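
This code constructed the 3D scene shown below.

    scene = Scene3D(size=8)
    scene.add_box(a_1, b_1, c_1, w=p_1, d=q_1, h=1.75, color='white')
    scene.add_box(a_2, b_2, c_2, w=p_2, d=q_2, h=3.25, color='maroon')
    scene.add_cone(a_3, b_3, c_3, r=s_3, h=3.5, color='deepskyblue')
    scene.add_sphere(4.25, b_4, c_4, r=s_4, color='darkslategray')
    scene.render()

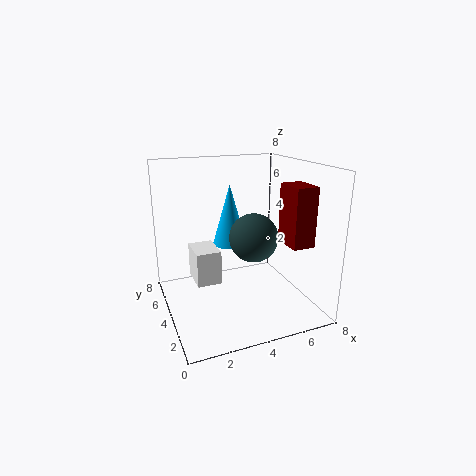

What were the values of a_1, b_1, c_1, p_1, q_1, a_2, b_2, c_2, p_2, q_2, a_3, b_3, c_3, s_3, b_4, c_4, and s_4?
a_1 = 1.25; b_1 = 2.5; c_1 = 2.25; p_1 = 1.25; q_1 = 1.75; a_2 = 6.25; b_2 = 1.75; c_2 = 3.75; p_2 = 1.25; q_2 = 1.75; a_3 = 4; b_3 = 5.25; c_3 = 3.25; s_3 = 1; b_4 = 2.5; c_4 = 4.5; s_4 = 1.25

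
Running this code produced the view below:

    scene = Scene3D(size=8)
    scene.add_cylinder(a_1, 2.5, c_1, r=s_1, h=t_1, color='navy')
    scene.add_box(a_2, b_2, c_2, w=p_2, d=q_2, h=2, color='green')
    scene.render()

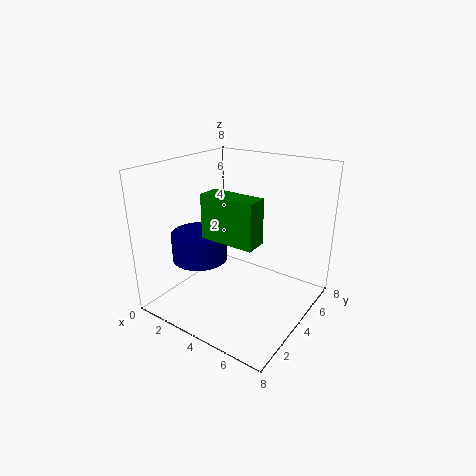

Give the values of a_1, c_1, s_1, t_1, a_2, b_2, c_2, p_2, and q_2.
a_1 = 2.5
c_1 = 3
s_1 = 1.5
t_1 = 1.5
a_2 = 4.5
b_2 = 0.5
c_2 = 5.5
p_2 = 2.5
q_2 = 1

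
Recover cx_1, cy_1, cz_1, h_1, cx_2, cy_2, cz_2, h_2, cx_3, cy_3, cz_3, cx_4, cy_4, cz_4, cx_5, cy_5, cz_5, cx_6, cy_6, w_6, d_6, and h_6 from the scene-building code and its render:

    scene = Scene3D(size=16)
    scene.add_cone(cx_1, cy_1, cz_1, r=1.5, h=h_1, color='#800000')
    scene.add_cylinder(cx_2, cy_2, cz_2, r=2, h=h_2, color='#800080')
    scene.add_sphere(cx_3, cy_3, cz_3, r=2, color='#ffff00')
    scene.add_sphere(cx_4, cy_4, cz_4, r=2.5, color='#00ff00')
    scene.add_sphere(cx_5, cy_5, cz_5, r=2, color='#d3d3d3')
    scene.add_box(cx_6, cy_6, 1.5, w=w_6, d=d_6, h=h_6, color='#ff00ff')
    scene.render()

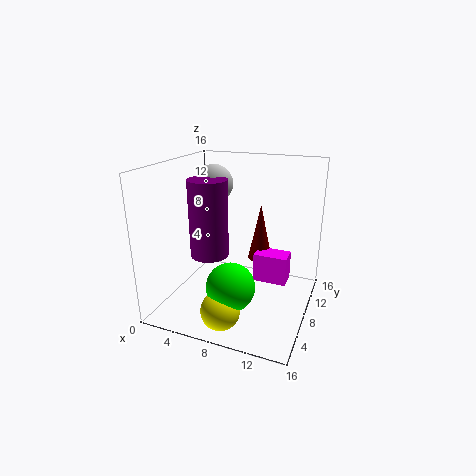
cx_1 = 9; cy_1 = 13; cz_1 = 3.5; h_1 = 7; cx_2 = 6; cy_2 = 5; cz_2 = 7; h_2 = 8; cx_3 = 8.5; cy_3 = 2; cz_3 = 2.5; cx_4 = 9; cy_4 = 3.5; cz_4 = 4.5; cx_5 = 5.5; cy_5 = 7.5; cz_5 = 14; cx_6 = 9; cy_6 = 10.5; w_6 = 4; d_6 = 2.5; h_6 = 3.5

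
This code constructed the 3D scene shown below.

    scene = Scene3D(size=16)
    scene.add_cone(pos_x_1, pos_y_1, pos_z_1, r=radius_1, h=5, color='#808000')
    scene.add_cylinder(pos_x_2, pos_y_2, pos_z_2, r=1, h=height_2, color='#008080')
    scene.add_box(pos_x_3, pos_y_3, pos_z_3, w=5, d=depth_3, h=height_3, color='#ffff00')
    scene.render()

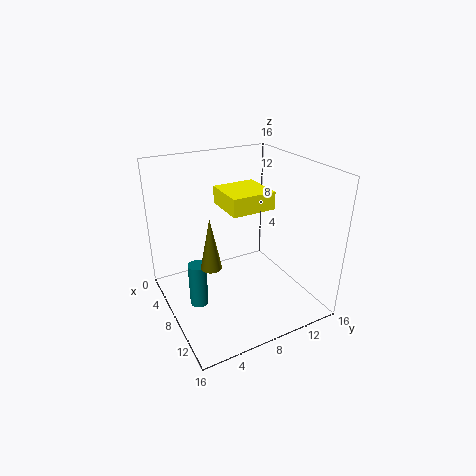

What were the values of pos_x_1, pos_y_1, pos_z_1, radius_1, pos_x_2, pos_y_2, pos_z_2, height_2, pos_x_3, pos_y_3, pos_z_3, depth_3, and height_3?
pos_x_1 = 12
pos_y_1 = 3
pos_z_1 = 8
radius_1 = 1
pos_x_2 = 8
pos_y_2 = 3
pos_z_2 = 1
height_2 = 5
pos_x_3 = 4
pos_y_3 = 7
pos_z_3 = 11
depth_3 = 5
height_3 = 2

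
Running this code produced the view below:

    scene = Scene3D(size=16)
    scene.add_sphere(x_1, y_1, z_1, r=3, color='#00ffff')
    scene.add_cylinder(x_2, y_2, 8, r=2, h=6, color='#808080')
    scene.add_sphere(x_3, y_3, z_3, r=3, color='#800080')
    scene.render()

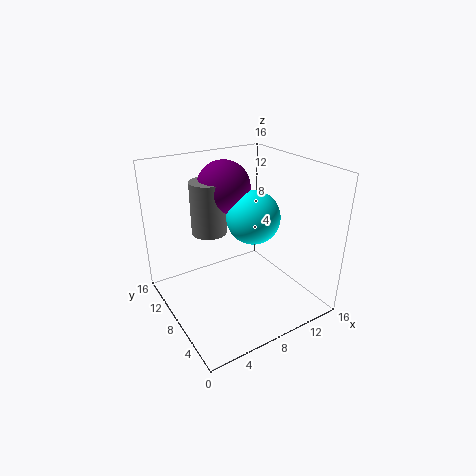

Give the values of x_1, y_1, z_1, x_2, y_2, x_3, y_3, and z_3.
x_1 = 10, y_1 = 8, z_1 = 10, x_2 = 6, y_2 = 11, x_3 = 8, y_3 = 11, z_3 = 13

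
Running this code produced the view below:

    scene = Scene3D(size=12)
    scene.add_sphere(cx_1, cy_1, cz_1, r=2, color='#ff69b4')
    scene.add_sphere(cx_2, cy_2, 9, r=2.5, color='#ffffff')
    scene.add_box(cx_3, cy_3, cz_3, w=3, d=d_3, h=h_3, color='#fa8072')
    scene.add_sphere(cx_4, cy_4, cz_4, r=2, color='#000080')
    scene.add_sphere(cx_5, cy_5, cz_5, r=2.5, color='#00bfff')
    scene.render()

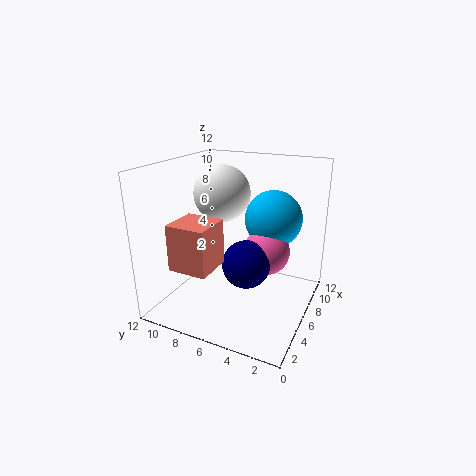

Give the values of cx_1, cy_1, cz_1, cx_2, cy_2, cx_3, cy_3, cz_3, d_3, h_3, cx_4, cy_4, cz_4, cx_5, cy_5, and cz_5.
cx_1 = 7.5; cy_1 = 4; cz_1 = 4.5; cx_2 = 8; cy_2 = 8.5; cx_3 = 0.5; cy_3 = 6; cz_3 = 5; d_3 = 3; h_3 = 3.5; cx_4 = 5.5; cy_4 = 5; cz_4 = 4; cx_5 = 9; cy_5 = 4; cz_5 = 7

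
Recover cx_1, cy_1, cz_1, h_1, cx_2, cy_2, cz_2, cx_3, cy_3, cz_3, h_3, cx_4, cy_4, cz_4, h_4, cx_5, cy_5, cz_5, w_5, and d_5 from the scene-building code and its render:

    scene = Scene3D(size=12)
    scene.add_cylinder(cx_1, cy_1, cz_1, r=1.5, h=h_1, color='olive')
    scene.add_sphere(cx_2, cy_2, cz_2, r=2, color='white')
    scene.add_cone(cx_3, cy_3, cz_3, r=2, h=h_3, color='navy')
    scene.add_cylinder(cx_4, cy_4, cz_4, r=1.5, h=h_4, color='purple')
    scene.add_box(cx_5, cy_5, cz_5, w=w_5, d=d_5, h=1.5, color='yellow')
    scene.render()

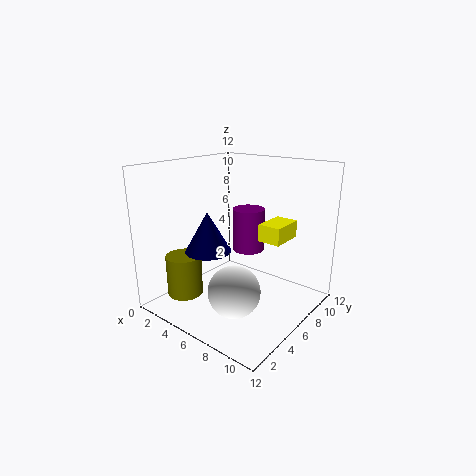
cx_1 = 2.5
cy_1 = 3
cz_1 = 1
h_1 = 3.5
cx_2 = 8
cy_2 = 3
cz_2 = 3
cx_3 = 3.5
cy_3 = 5
cz_3 = 4.5
h_3 = 3.5
cx_4 = 4.5
cy_4 = 9.5
cz_4 = 3.5
h_4 = 4
cx_5 = 7
cy_5 = 7.5
cz_5 = 5.5
w_5 = 2
d_5 = 3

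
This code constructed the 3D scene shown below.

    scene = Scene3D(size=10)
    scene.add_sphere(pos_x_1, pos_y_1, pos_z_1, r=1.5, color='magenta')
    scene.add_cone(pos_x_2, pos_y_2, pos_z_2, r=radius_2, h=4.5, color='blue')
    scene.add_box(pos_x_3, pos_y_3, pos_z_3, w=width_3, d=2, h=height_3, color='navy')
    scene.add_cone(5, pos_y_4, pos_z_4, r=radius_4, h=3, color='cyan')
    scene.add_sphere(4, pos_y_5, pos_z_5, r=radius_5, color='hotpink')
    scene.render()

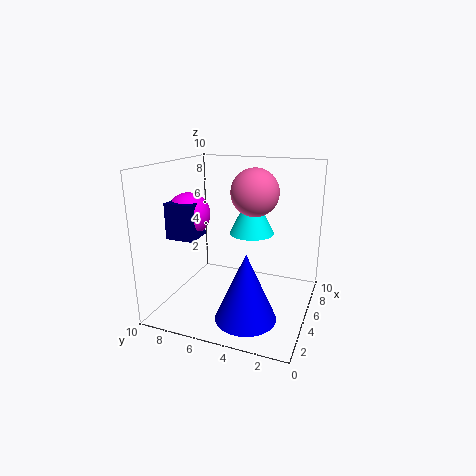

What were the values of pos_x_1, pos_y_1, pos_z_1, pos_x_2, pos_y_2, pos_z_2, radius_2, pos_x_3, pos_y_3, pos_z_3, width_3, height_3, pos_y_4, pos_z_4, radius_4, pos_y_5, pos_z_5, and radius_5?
pos_x_1 = 4.5; pos_y_1 = 8.5; pos_z_1 = 6.5; pos_x_2 = 2.5; pos_y_2 = 3.5; pos_z_2 = 0.5; radius_2 = 2; pos_x_3 = 3; pos_y_3 = 7.5; pos_z_3 = 5; width_3 = 2; height_3 = 2.5; pos_y_4 = 4; pos_z_4 = 5.5; radius_4 = 1.5; pos_y_5 = 3.5; pos_z_5 = 8.5; radius_5 = 1.5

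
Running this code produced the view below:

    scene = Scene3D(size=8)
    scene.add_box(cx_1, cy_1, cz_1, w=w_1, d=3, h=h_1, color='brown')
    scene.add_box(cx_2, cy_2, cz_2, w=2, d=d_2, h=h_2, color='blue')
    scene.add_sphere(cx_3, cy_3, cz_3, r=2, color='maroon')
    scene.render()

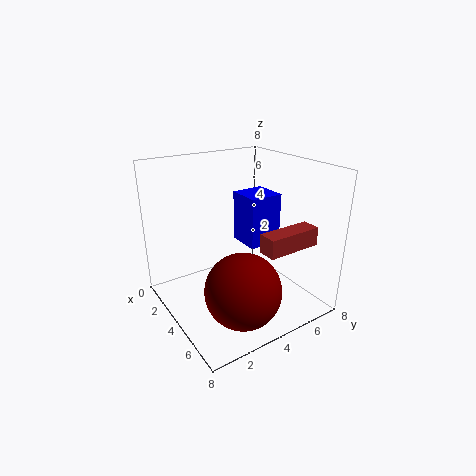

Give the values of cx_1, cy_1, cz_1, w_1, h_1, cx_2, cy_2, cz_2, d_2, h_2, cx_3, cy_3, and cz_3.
cx_1 = 6, cy_1 = 4, cz_1 = 4, w_1 = 1, h_1 = 1, cx_2 = 2, cy_2 = 5, cz_2 = 3, d_2 = 2, h_2 = 3, cx_3 = 6, cy_3 = 3, cz_3 = 2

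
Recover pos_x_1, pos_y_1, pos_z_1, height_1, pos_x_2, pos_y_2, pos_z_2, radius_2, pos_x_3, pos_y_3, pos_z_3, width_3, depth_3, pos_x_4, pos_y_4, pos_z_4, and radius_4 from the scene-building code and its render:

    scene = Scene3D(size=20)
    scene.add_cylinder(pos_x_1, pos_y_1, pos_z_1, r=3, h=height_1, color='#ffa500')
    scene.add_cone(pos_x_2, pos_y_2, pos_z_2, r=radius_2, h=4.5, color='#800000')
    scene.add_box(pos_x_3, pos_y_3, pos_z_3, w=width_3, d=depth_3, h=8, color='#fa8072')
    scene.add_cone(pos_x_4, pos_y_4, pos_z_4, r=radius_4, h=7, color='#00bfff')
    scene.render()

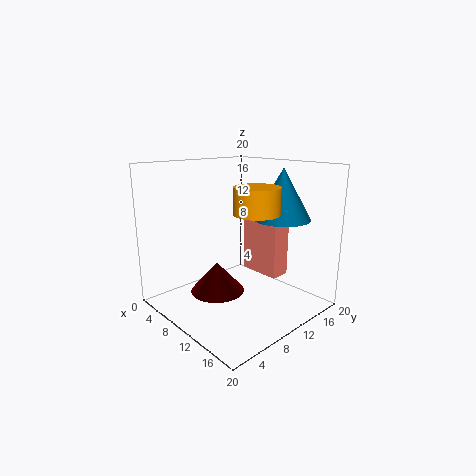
pos_x_1 = 13.5; pos_y_1 = 10; pos_z_1 = 14; height_1 = 3.5; pos_x_2 = 6.5; pos_y_2 = 9; pos_z_2 = 1; radius_2 = 4; pos_x_3 = 6; pos_y_3 = 15; pos_z_3 = 3; width_3 = 6.5; depth_3 = 3; pos_x_4 = 13.5; pos_y_4 = 15; pos_z_4 = 12.5; radius_4 = 4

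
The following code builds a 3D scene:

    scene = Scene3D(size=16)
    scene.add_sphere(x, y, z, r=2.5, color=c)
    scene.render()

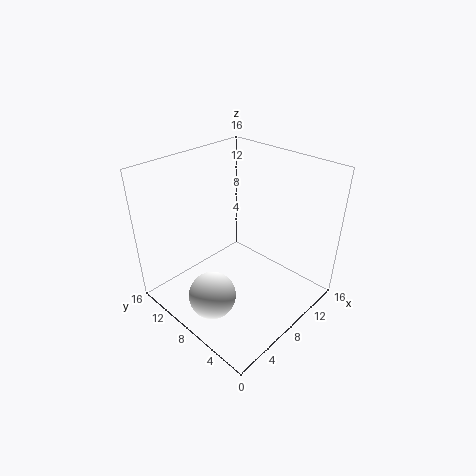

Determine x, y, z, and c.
x = 3, y = 7, z = 3.5, c = 'white'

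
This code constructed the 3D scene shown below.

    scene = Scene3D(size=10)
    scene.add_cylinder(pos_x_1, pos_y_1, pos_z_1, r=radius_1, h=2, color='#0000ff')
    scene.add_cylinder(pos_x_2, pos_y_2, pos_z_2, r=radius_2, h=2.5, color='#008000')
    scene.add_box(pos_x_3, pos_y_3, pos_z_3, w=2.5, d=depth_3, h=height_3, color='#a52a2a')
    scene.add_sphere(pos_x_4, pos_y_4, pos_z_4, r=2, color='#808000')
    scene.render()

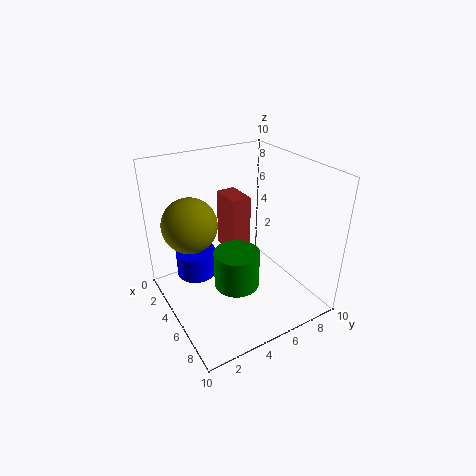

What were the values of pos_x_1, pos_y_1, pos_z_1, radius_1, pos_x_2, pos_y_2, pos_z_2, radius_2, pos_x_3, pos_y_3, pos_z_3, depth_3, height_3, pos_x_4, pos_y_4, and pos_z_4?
pos_x_1 = 2; pos_y_1 = 3; pos_z_1 = 1; radius_1 = 1.5; pos_x_2 = 6.5; pos_y_2 = 4; pos_z_2 = 2.5; radius_2 = 1.5; pos_x_3 = 1; pos_y_3 = 5.5; pos_z_3 = 2.5; depth_3 = 1.5; height_3 = 4.5; pos_x_4 = 2.5; pos_y_4 = 2.5; pos_z_4 = 5.5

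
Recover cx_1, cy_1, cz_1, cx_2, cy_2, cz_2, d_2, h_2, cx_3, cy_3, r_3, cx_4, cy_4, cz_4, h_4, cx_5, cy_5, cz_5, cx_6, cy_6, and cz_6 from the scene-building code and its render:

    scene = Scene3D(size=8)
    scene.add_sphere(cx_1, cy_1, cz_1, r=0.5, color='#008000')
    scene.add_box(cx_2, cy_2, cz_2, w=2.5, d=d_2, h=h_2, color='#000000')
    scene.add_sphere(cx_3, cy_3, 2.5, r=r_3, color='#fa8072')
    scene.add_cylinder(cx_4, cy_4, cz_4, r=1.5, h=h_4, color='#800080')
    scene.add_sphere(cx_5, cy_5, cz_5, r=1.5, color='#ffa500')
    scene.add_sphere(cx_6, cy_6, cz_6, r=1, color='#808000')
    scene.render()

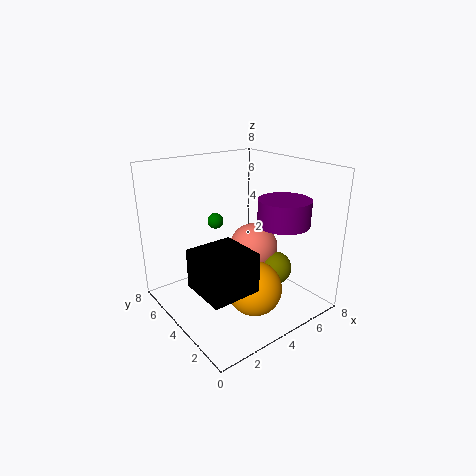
cx_1 = 4.5; cy_1 = 7; cz_1 = 4; cx_2 = 0.5; cy_2 = 1; cz_2 = 2.5; d_2 = 2.5; h_2 = 2; cx_3 = 6; cy_3 = 5; r_3 = 1.5; cx_4 = 6.5; cy_4 = 3; cz_4 = 4.5; h_4 = 1.5; cx_5 = 4; cy_5 = 2.5; cz_5 = 1.5; cx_6 = 6.5; cy_6 = 3.5; cz_6 = 1.5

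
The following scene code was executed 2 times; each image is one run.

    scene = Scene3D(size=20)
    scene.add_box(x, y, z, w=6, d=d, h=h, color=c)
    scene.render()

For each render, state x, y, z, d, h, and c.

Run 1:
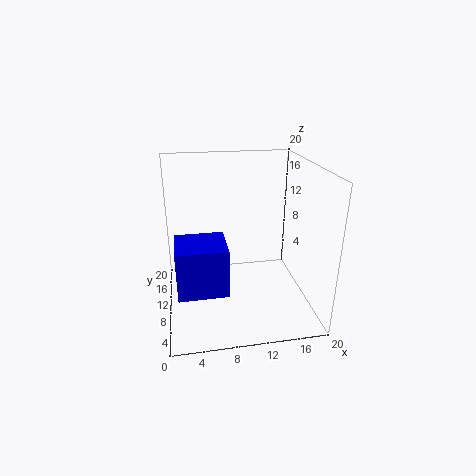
x = 1.5
y = 1.5
z = 6.5
d = 5.5
h = 6
c = 'blue'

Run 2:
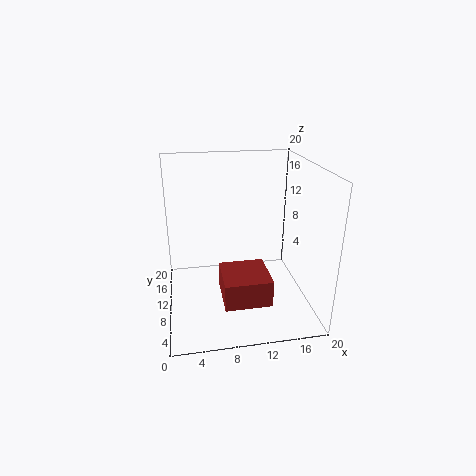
x = 7
y = 2
z = 4
d = 6
h = 3.5
c = 'brown'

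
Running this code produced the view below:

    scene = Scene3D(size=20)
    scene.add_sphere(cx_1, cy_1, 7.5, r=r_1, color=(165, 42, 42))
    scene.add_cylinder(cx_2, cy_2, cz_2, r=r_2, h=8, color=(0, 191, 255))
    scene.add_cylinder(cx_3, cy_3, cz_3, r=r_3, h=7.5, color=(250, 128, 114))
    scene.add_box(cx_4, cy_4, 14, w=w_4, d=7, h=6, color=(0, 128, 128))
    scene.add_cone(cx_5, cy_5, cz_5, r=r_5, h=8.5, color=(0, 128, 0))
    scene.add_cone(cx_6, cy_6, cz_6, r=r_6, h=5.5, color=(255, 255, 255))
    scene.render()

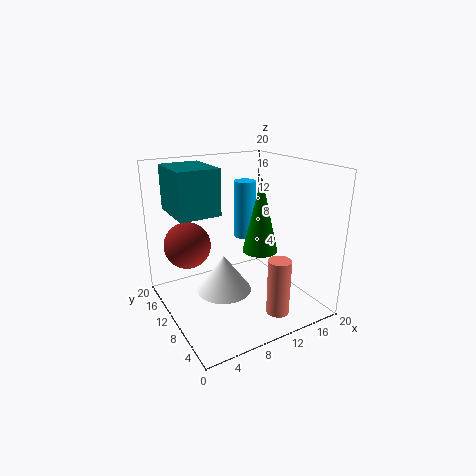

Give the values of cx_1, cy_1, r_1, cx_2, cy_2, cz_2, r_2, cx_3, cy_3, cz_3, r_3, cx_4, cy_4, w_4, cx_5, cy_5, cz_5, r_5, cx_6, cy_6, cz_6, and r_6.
cx_1 = 5; cy_1 = 16.5; r_1 = 3.5; cx_2 = 12; cy_2 = 11.5; cz_2 = 9.5; r_2 = 1.5; cx_3 = 12; cy_3 = 3; cz_3 = 1.5; r_3 = 1.5; cx_4 = 1.5; cy_4 = 9; w_4 = 5.5; cx_5 = 8.5; cy_5 = 2.5; cz_5 = 11.5; r_5 = 2; cx_6 = 8.5; cy_6 = 11.5; cz_6 = 1.5; r_6 = 4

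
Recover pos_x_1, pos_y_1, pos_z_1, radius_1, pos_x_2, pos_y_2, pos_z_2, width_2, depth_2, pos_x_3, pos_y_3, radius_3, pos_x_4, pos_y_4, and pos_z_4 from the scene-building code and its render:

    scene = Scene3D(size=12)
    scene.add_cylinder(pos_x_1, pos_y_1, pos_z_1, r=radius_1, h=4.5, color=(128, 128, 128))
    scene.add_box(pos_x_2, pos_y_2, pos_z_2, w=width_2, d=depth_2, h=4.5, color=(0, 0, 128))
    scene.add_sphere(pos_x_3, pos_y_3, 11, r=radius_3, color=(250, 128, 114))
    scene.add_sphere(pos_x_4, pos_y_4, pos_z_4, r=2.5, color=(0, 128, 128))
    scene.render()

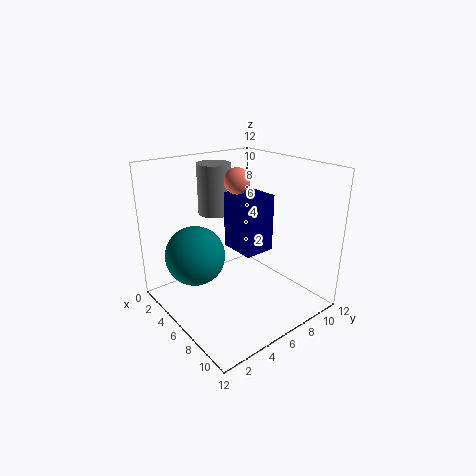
pos_x_1 = 2; pos_y_1 = 6.5; pos_z_1 = 7; radius_1 = 1.5; pos_x_2 = 5.5; pos_y_2 = 5; pos_z_2 = 5.5; width_2 = 3; depth_2 = 2.5; pos_x_3 = 6.5; pos_y_3 = 5.5; radius_3 = 1; pos_x_4 = 4; pos_y_4 = 3; pos_z_4 = 4.5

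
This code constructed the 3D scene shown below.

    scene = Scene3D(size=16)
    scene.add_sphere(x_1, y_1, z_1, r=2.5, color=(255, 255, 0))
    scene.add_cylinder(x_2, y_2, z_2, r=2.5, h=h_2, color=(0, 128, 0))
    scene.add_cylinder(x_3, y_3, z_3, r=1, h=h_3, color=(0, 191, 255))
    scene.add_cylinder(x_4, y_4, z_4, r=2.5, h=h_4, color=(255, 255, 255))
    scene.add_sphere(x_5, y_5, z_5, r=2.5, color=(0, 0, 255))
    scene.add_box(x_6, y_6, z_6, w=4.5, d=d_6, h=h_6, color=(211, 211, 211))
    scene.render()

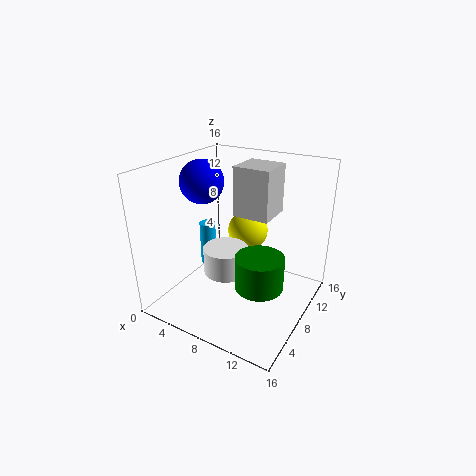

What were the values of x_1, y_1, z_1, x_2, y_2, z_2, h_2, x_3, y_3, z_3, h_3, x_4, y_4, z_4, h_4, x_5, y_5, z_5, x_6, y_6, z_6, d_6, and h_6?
x_1 = 6.5, y_1 = 13, z_1 = 6.5, x_2 = 12, y_2 = 5.5, z_2 = 4.5, h_2 = 3.5, x_3 = 2, y_3 = 10.5, z_3 = 2, h_3 = 5.5, x_4 = 7, y_4 = 7, z_4 = 4, h_4 = 3, x_5 = 3, y_5 = 8.5, z_5 = 13.5, x_6 = 5.5, y_6 = 11, z_6 = 9, d_6 = 4.5, h_6 = 6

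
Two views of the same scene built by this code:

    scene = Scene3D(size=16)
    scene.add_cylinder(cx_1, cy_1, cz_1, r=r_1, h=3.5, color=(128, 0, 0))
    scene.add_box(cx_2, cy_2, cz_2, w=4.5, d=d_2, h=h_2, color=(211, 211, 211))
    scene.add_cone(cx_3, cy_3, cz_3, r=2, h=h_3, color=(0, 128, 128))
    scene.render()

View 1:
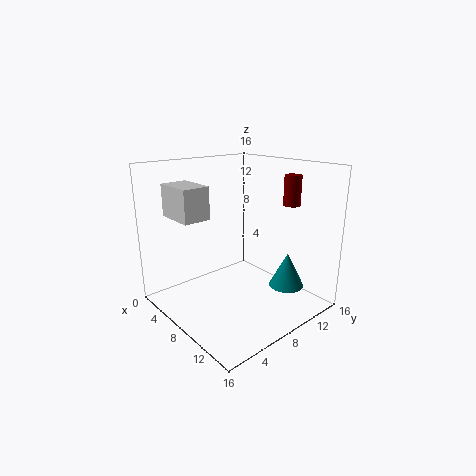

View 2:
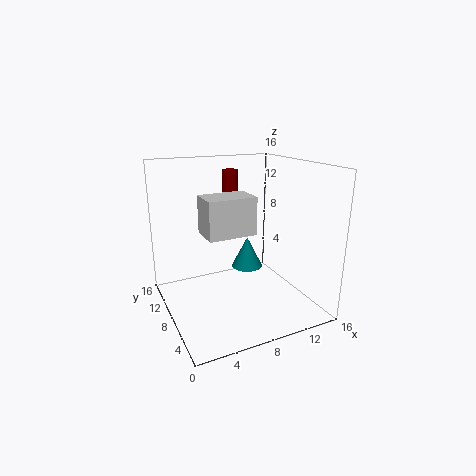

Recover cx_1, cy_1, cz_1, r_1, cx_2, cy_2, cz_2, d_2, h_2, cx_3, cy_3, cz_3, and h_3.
cx_1 = 10
cy_1 = 14.5
cz_1 = 11
r_1 = 1
cx_2 = 2.5
cy_2 = 2
cz_2 = 10.5
d_2 = 3
h_2 = 3.5
cx_3 = 11.5
cy_3 = 12.5
cz_3 = 2
h_3 = 4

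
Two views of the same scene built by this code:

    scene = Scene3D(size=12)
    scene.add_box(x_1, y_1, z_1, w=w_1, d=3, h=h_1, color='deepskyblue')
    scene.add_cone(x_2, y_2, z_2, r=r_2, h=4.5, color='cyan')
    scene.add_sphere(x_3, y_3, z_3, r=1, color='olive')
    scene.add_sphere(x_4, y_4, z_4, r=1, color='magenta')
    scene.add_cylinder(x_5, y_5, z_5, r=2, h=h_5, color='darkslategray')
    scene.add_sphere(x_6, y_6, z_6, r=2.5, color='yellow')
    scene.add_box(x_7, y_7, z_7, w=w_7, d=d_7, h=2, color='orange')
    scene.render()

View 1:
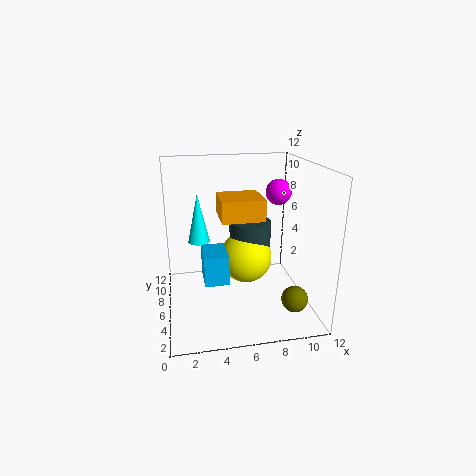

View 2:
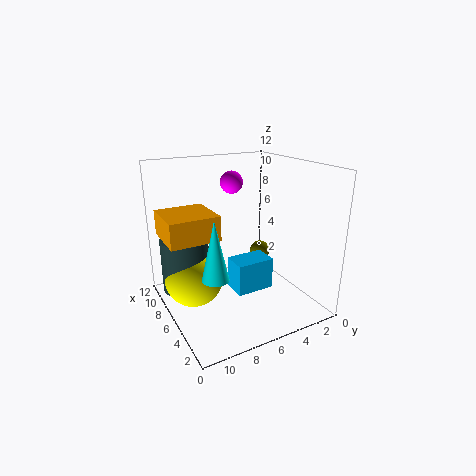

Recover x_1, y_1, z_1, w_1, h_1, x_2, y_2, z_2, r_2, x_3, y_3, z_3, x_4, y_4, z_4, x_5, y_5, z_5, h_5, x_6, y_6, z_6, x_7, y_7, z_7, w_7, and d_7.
x_1 = 3; y_1 = 4.5; z_1 = 2.5; w_1 = 2; h_1 = 2.5; x_2 = 3; y_2 = 9.5; z_2 = 4.5; r_2 = 1; x_3 = 9.5; y_3 = 1.5; z_3 = 2.5; x_4 = 9; y_4 = 5; z_4 = 10; x_5 = 8; y_5 = 10; z_5 = 1.5; h_5 = 4.5; x_6 = 7.5; y_6 = 9.5; z_6 = 2.5; x_7 = 5; y_7 = 8; z_7 = 6.5; w_7 = 4; d_7 = 4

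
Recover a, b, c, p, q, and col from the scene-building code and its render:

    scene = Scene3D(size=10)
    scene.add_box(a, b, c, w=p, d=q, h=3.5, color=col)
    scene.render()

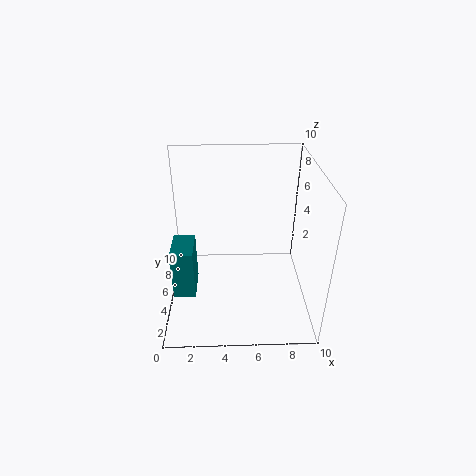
a = 0.5, b = 3, c = 1.5, p = 1.5, q = 2.5, col = 'teal'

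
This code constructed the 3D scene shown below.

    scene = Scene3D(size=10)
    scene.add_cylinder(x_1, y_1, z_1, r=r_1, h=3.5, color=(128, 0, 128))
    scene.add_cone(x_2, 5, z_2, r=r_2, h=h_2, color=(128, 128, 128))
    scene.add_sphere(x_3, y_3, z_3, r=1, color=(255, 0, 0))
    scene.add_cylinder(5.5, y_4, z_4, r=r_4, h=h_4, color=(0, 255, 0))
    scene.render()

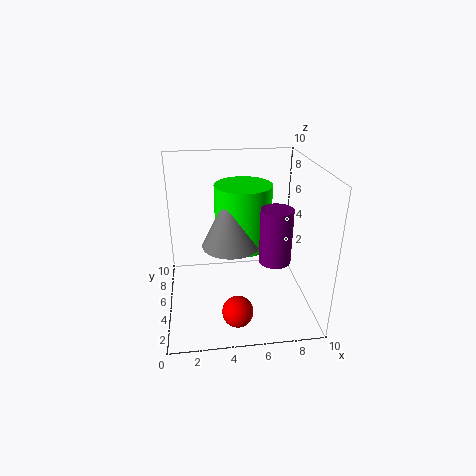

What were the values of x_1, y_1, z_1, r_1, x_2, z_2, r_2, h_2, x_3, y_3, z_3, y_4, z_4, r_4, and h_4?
x_1 = 7; y_1 = 2.5; z_1 = 4.5; r_1 = 1; x_2 = 4.5; z_2 = 4.5; r_2 = 2; h_2 = 4; x_3 = 4.5; y_3 = 1.5; z_3 = 1.5; y_4 = 6; z_4 = 4; r_4 = 2; h_4 = 4.5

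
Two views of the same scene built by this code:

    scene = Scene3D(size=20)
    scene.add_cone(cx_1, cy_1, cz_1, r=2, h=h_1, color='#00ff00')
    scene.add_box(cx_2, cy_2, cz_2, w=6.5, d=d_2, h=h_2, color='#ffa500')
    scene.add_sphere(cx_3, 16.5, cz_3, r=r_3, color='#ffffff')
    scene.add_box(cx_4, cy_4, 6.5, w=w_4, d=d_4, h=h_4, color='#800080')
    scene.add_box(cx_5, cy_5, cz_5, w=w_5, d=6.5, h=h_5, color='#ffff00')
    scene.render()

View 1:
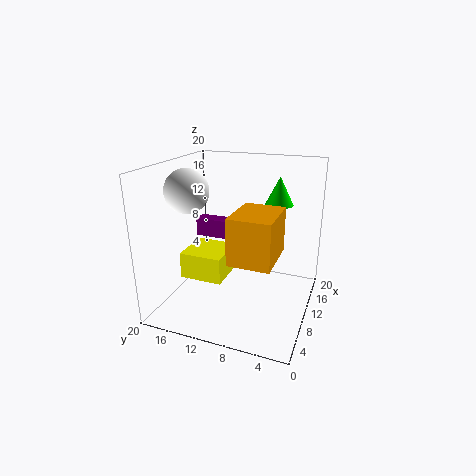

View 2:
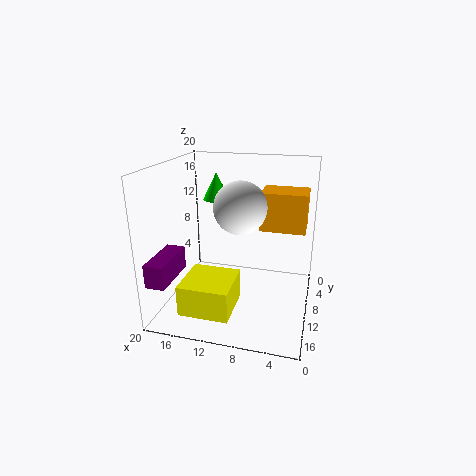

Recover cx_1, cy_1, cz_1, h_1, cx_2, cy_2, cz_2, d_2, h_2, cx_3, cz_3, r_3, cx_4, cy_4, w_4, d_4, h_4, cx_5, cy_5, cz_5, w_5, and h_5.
cx_1 = 14.5, cy_1 = 5.5, cz_1 = 14, h_1 = 4, cx_2 = 1, cy_2 = 3, cz_2 = 10.5, d_2 = 5, h_2 = 5.5, cx_3 = 8, cz_3 = 16.5, r_3 = 3, cx_4 = 16.5, cy_4 = 13.5, w_4 = 2.5, d_4 = 6.5, h_4 = 3, cx_5 = 9, cy_5 = 12.5, cz_5 = 2.5, w_5 = 6.5, h_5 = 4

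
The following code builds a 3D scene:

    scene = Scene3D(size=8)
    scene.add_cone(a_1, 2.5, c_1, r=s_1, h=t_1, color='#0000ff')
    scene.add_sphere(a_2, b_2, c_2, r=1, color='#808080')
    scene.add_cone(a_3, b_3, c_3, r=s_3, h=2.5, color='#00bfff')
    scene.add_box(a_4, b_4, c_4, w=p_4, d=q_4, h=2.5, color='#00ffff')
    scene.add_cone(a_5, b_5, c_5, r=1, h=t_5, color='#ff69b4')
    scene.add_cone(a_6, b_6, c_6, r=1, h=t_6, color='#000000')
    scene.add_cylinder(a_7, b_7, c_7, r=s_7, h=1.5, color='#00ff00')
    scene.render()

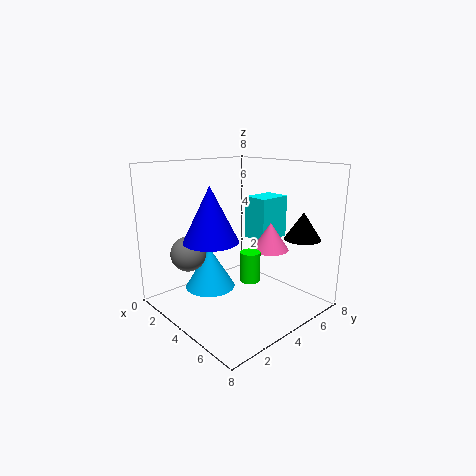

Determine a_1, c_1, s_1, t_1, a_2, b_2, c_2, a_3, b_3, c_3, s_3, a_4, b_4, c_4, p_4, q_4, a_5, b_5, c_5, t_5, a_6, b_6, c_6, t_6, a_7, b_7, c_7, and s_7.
a_1 = 3.5; c_1 = 4; s_1 = 1.5; t_1 = 3; a_2 = 2; b_2 = 2; c_2 = 3; a_3 = 2; b_3 = 3.5; c_3 = 0.5; s_3 = 1.5; a_4 = 3; b_4 = 5.5; c_4 = 3.5; p_4 = 1.5; q_4 = 2; a_5 = 5.5; b_5 = 5; c_5 = 3.5; t_5 = 1.5; a_6 = 6.5; b_6 = 6.5; c_6 = 4; t_6 = 1.5; a_7 = 6; b_7 = 3; c_7 = 2.5; s_7 = 0.5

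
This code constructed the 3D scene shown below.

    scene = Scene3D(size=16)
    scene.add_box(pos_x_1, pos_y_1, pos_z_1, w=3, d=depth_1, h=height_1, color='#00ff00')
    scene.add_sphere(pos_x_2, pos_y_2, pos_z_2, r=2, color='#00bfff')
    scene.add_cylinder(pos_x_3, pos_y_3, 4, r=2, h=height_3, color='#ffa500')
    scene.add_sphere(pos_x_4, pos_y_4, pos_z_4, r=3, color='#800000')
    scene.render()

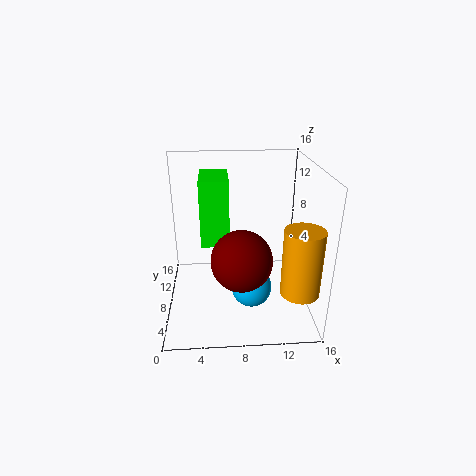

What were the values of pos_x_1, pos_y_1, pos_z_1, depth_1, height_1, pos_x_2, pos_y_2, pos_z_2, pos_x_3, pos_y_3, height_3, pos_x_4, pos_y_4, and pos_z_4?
pos_x_1 = 4
pos_y_1 = 6
pos_z_1 = 8
depth_1 = 5
height_1 = 7
pos_x_2 = 9
pos_y_2 = 3
pos_z_2 = 5
pos_x_3 = 14
pos_y_3 = 3
height_3 = 7
pos_x_4 = 8
pos_y_4 = 3
pos_z_4 = 8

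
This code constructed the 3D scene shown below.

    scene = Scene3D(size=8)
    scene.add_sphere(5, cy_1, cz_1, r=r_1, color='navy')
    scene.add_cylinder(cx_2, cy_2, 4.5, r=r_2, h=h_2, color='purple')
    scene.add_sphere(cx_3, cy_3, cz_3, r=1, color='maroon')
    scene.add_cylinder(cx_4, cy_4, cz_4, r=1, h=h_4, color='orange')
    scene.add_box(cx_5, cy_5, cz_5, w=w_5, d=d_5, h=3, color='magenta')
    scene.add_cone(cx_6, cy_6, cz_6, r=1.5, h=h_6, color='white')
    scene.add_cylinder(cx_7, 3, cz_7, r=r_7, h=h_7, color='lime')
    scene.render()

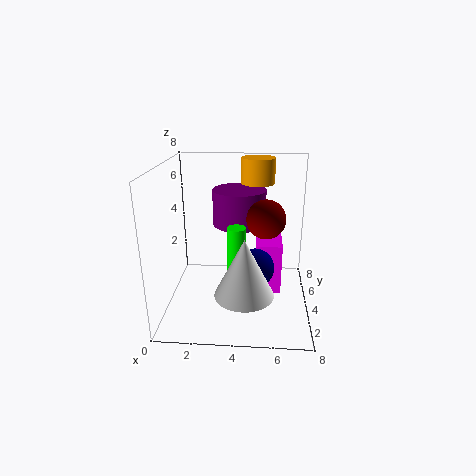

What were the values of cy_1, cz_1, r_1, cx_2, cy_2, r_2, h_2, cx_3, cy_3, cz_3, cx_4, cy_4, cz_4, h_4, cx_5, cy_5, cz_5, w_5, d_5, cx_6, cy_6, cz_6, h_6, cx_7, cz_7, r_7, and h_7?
cy_1 = 2.5
cz_1 = 3
r_1 = 1
cx_2 = 4
cy_2 = 5
r_2 = 1.5
h_2 = 2
cx_3 = 5.5
cy_3 = 3
cz_3 = 5.5
cx_4 = 5
cy_4 = 6.5
cz_4 = 6.5
h_4 = 1.5
cx_5 = 5
cy_5 = 4
cz_5 = 0.5
w_5 = 1.5
d_5 = 2.5
cx_6 = 4.5
cy_6 = 1.5
cz_6 = 2
h_6 = 3
cx_7 = 4
cz_7 = 2
r_7 = 0.5
h_7 = 3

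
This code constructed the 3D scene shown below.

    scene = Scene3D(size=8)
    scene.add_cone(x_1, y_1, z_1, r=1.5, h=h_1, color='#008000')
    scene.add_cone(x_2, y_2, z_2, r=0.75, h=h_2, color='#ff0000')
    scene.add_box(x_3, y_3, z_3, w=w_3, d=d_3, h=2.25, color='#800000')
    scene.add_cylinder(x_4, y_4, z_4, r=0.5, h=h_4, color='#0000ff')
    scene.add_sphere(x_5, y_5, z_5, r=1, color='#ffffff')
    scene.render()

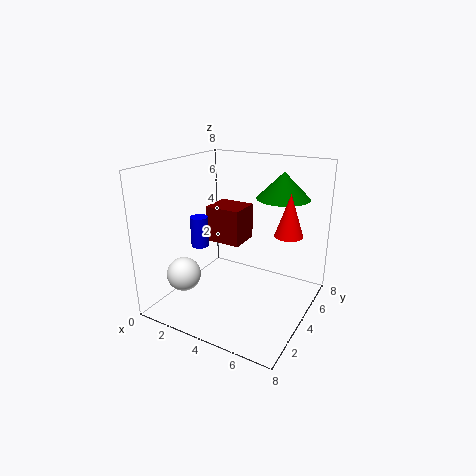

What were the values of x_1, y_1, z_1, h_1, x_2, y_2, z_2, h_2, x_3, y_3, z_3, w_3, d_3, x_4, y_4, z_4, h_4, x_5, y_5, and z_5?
x_1 = 5.75; y_1 = 6; z_1 = 6; h_1 = 1.5; x_2 = 6.75; y_2 = 4.5; z_2 = 4.5; h_2 = 2.25; x_3 = 1; y_3 = 5.25; z_3 = 2.75; w_3 = 2.25; d_3 = 2; x_4 = 1.75; y_4 = 3.5; z_4 = 3.25; h_4 = 1.75; x_5 = 1; y_5 = 2.75; z_5 = 1.5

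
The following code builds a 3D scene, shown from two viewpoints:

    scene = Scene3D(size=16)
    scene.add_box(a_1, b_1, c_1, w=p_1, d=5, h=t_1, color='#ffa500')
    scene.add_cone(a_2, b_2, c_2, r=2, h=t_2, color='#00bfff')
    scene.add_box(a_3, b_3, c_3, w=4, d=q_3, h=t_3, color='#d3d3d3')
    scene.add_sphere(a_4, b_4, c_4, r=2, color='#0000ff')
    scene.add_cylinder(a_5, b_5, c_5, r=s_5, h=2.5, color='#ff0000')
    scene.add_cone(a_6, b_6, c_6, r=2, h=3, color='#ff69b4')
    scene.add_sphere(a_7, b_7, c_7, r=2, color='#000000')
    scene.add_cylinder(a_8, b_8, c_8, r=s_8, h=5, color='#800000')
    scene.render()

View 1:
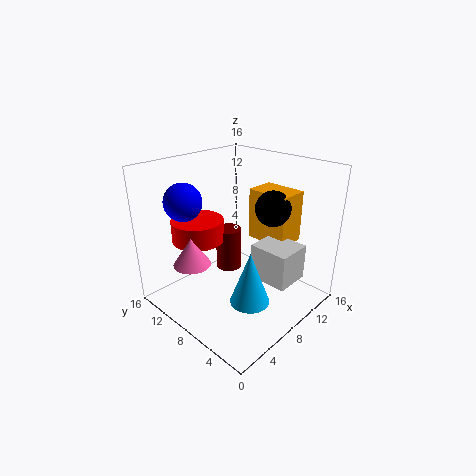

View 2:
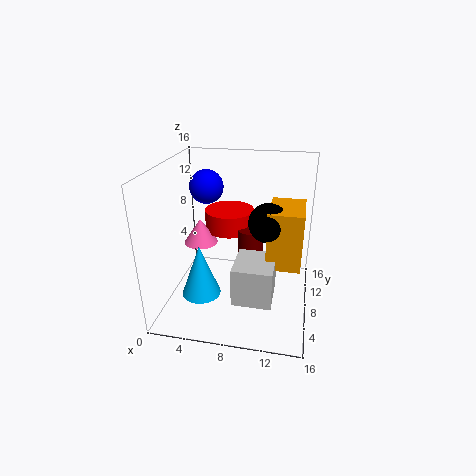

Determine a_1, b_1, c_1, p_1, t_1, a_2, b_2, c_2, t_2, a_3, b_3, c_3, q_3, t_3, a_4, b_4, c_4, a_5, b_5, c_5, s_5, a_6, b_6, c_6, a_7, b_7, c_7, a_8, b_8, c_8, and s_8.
a_1 = 11.5
b_1 = 4.5
c_1 = 6.5
p_1 = 3.5
t_1 = 6
a_2 = 5
b_2 = 3.5
c_2 = 3.5
t_2 = 5.5
a_3 = 8.5
b_3 = 2
c_3 = 3.5
q_3 = 4.5
t_3 = 4
a_4 = 3.5
b_4 = 11.5
c_4 = 12.5
a_5 = 6
b_5 = 12.5
c_5 = 7
s_5 = 3
a_6 = 3
b_6 = 10
c_6 = 6
a_7 = 11.5
b_7 = 6
c_7 = 11
a_8 = 9
b_8 = 10.5
c_8 = 3
s_8 = 1.5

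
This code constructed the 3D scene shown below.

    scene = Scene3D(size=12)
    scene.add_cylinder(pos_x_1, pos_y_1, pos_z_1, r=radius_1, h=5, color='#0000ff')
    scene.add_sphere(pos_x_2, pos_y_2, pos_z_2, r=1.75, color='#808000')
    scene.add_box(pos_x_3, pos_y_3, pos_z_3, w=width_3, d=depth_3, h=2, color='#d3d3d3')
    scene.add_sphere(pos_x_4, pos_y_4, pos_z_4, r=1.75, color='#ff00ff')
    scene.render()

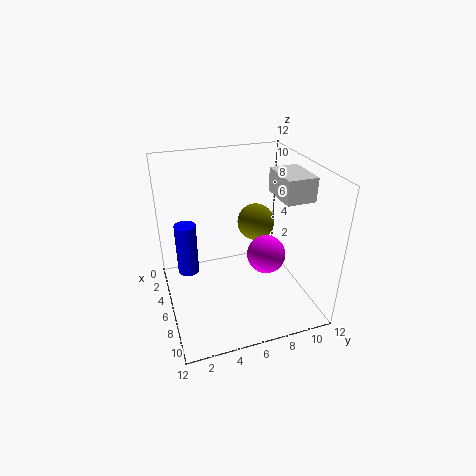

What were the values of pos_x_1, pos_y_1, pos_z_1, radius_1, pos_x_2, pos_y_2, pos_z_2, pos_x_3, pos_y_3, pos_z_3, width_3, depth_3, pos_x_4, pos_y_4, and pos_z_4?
pos_x_1 = 2, pos_y_1 = 2.25, pos_z_1 = 0.75, radius_1 = 1, pos_x_2 = 2.5, pos_y_2 = 9, pos_z_2 = 5.25, pos_x_3 = 4.5, pos_y_3 = 9.25, pos_z_3 = 9.25, width_3 = 3.5, depth_3 = 2.5, pos_x_4 = 5.25, pos_y_4 = 9, pos_z_4 = 3.25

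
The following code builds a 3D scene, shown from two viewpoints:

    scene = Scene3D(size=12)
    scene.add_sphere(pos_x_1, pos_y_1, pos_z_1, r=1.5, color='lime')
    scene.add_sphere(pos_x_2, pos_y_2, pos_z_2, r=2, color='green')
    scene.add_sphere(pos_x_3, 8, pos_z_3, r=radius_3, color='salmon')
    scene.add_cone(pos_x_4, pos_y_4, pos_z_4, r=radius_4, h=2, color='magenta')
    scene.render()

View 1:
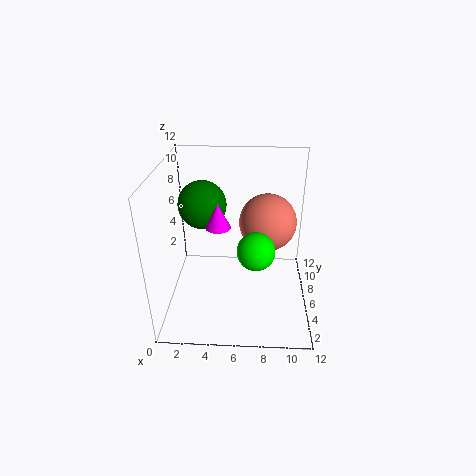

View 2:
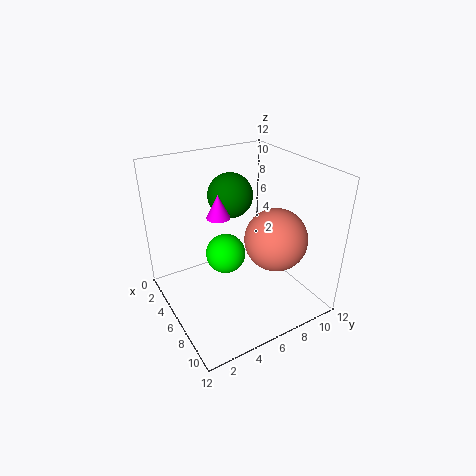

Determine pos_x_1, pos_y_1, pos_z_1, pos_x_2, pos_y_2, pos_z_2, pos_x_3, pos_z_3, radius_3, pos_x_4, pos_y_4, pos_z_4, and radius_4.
pos_x_1 = 7.5, pos_y_1 = 4, pos_z_1 = 6, pos_x_2 = 3, pos_y_2 = 7, pos_z_2 = 8.5, pos_x_3 = 8.5, pos_z_3 = 6.5, radius_3 = 2.5, pos_x_4 = 4.5, pos_y_4 = 5, pos_z_4 = 7.5, radius_4 = 1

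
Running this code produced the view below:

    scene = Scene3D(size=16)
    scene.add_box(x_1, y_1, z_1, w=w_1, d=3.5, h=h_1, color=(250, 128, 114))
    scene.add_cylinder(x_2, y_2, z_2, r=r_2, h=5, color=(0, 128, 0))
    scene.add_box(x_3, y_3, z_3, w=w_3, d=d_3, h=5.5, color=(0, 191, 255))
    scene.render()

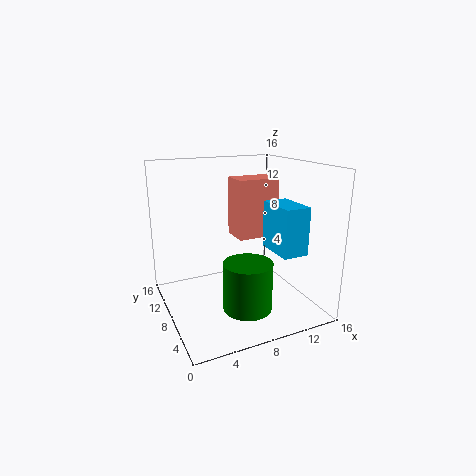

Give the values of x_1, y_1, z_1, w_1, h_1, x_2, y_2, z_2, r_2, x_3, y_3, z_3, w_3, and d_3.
x_1 = 9; y_1 = 9.5; z_1 = 7; w_1 = 5; h_1 = 7; x_2 = 7; y_2 = 3.5; z_2 = 2; r_2 = 2.5; x_3 = 12; y_3 = 4.5; z_3 = 6; w_3 = 3; d_3 = 5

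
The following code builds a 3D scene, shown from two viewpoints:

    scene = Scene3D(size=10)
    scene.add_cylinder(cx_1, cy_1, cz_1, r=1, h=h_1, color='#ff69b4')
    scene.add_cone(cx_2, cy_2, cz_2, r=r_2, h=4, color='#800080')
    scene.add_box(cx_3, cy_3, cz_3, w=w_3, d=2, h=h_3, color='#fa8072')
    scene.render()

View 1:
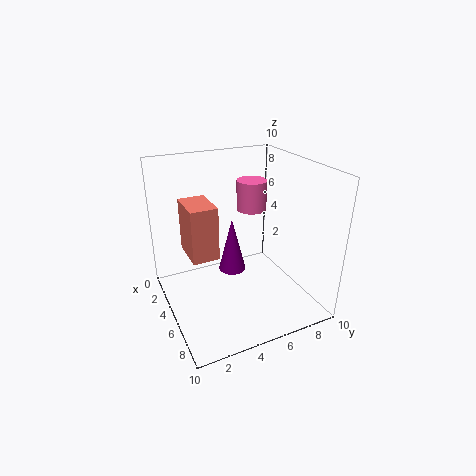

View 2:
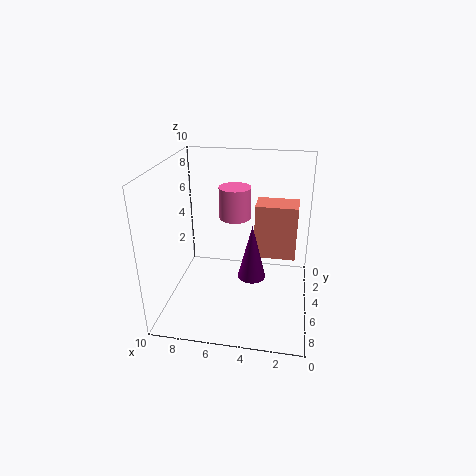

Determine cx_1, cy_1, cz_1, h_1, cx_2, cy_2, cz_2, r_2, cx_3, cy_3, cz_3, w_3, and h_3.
cx_1 = 5, cy_1 = 6, cz_1 = 7, h_1 = 2, cx_2 = 4, cy_2 = 5, cz_2 = 2, r_2 = 1, cx_3 = 1, cy_3 = 2, cz_3 = 3, w_3 = 3, h_3 = 4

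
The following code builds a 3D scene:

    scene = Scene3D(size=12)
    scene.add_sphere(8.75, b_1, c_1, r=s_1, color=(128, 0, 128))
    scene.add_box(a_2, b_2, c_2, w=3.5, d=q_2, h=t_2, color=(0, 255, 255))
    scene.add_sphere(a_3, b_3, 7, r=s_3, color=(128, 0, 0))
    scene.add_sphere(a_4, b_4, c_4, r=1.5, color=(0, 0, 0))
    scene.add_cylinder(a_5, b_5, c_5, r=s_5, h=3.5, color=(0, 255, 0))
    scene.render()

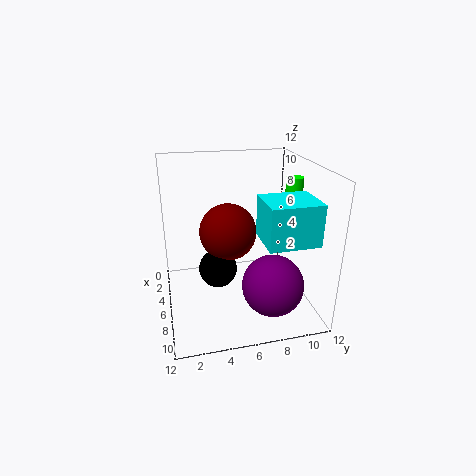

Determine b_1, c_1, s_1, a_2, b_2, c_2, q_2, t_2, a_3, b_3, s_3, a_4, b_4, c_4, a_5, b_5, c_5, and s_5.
b_1 = 8.25; c_1 = 2.75; s_1 = 2.5; a_2 = 7; b_2 = 7.25; c_2 = 6.75; q_2 = 4; t_2 = 3.25; a_3 = 6.75; b_3 = 5; s_3 = 2.25; a_4 = 7.5; b_4 = 4; c_4 = 4.25; a_5 = 4.75; b_5 = 11.25; c_5 = 7; s_5 = 0.75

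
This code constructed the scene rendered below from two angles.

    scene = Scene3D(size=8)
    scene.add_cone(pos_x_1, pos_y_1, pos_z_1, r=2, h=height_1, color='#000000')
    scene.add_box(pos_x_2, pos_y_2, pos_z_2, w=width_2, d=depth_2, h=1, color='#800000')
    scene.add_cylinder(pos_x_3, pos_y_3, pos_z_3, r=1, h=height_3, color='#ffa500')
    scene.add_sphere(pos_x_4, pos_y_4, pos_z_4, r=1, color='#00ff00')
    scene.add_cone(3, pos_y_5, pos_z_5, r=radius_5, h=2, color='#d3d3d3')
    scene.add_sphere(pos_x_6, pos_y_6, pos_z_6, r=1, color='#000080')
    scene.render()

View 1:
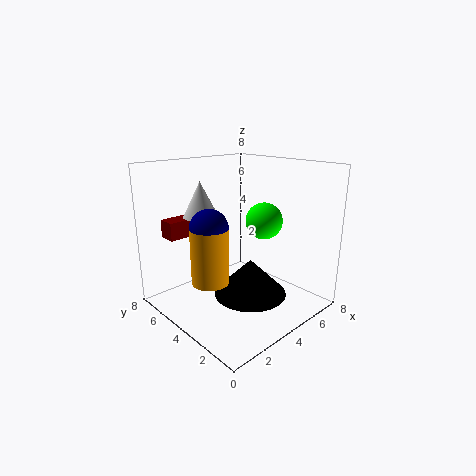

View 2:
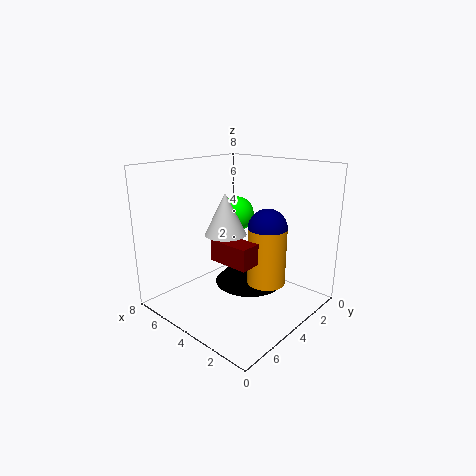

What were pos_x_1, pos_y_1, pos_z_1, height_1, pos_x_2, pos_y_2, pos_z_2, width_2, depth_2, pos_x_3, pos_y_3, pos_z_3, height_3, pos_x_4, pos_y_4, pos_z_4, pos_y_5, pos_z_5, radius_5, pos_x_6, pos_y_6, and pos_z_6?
pos_x_1 = 4
pos_y_1 = 3
pos_z_1 = 1
height_1 = 2
pos_x_2 = 1
pos_y_2 = 6
pos_z_2 = 4
width_2 = 2
depth_2 = 1
pos_x_3 = 2
pos_y_3 = 4
pos_z_3 = 2
height_3 = 3
pos_x_4 = 5
pos_y_4 = 3
pos_z_4 = 5
pos_y_5 = 6
pos_z_5 = 5
radius_5 = 1
pos_x_6 = 2
pos_y_6 = 4
pos_z_6 = 5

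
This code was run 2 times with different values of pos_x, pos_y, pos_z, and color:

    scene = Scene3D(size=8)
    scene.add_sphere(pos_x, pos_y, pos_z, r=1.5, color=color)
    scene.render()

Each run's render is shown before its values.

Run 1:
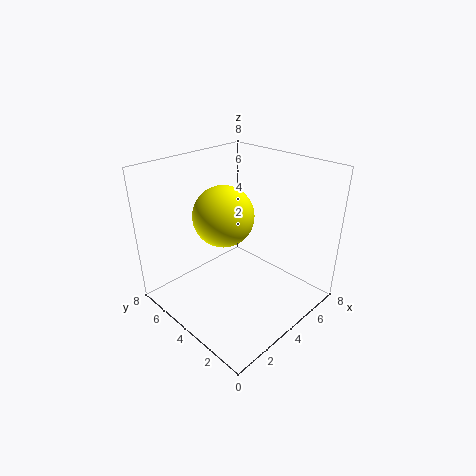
pos_x = 2.5
pos_y = 3.5
pos_z = 6
color = 'yellow'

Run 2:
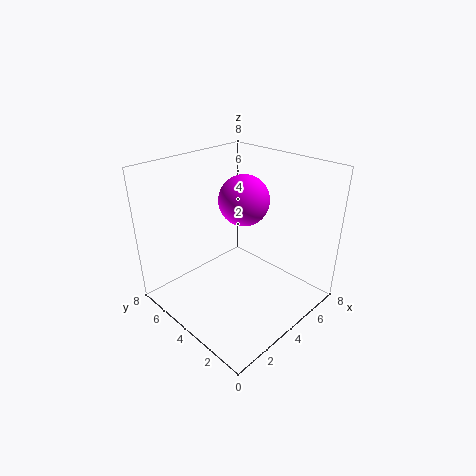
pos_x = 5.5
pos_y = 5
pos_z = 5.5
color = 'magenta'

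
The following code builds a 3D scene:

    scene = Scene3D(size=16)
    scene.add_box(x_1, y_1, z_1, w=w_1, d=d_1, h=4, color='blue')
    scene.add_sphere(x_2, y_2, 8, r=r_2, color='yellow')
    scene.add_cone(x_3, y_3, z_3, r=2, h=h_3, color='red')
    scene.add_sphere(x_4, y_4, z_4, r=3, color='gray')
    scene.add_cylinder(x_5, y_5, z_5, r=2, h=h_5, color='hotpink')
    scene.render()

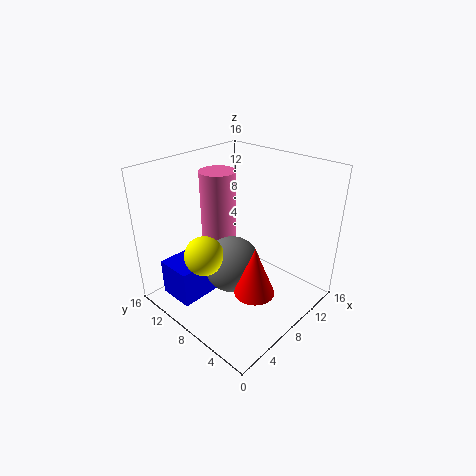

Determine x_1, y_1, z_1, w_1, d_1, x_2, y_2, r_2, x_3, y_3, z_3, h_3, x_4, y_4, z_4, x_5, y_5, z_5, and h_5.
x_1 = 1; y_1 = 9; z_1 = 2; w_1 = 5; d_1 = 4; x_2 = 3; y_2 = 8; r_2 = 2; x_3 = 5; y_3 = 3; z_3 = 5; h_3 = 5; x_4 = 6; y_4 = 7; z_4 = 6; x_5 = 8; y_5 = 11; z_5 = 7; h_5 = 8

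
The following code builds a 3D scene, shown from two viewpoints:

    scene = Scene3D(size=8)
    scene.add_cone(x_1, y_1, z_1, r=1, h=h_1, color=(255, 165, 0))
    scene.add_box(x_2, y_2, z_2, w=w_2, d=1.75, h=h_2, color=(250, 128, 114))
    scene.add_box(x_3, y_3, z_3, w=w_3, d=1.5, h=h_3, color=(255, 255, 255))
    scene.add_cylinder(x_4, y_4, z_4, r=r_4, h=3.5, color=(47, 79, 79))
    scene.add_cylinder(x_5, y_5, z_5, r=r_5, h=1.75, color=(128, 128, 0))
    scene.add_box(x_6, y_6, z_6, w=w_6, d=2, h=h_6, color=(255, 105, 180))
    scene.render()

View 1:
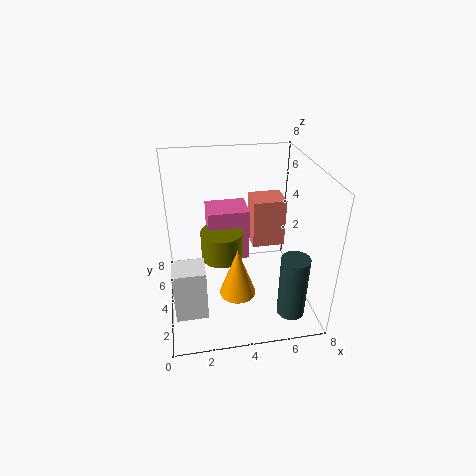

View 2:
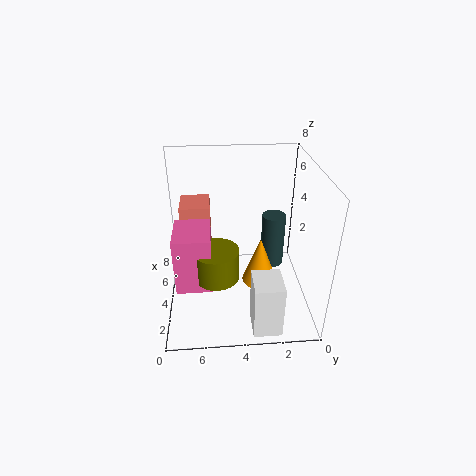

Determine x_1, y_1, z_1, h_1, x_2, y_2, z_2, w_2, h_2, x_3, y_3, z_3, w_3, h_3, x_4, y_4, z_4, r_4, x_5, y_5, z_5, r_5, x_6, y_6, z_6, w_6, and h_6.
x_1 = 3.75, y_1 = 2.75, z_1 = 1.25, h_1 = 2.75, x_2 = 5.25, y_2 = 5.5, z_2 = 2.25, w_2 = 2, h_2 = 3, x_3 = 0.25, y_3 = 2, z_3 = 0.25, w_3 = 1.75, h_3 = 3, x_4 = 6.5, y_4 = 1.5, z_4 = 0.5, r_4 = 0.75, x_5 = 3.25, y_5 = 5.25, z_5 = 2, r_5 = 1.25, x_6 = 2.5, y_6 = 5.5, z_6 = 1.5, w_6 = 2.5, h_6 = 3.25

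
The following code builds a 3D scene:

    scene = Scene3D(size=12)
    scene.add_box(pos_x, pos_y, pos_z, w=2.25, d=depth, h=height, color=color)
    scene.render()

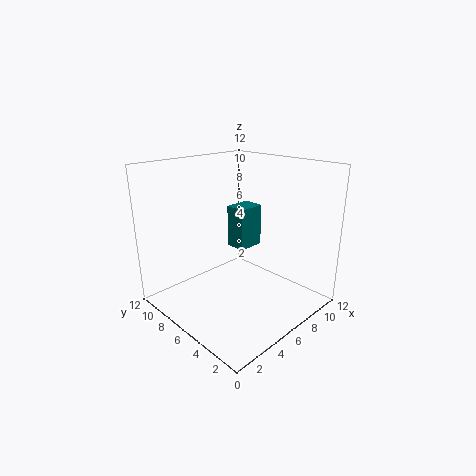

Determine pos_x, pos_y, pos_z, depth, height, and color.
pos_x = 6
pos_y = 5.5
pos_z = 5
depth = 1.75
height = 3.5
color = 'teal'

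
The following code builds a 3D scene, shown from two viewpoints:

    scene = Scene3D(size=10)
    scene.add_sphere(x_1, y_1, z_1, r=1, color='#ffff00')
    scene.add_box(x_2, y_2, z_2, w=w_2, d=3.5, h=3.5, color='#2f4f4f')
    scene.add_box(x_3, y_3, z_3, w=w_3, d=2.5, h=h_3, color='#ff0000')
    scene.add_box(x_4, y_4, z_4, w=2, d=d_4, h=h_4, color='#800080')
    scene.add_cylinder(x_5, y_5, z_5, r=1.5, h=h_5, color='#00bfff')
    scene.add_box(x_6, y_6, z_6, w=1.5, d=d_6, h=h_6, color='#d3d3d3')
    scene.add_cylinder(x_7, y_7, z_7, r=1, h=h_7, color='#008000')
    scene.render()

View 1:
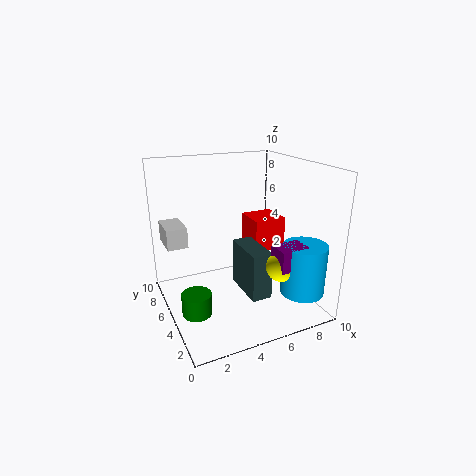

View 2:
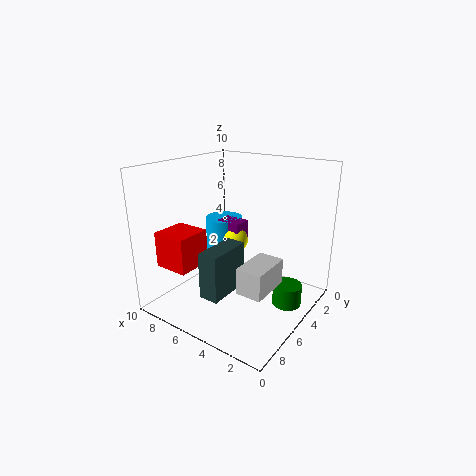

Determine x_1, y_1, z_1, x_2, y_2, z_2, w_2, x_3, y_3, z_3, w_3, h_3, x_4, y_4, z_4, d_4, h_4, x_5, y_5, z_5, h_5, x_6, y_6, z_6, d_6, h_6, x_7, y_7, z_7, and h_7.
x_1 = 7, y_1 = 2.5, z_1 = 3.5, x_2 = 5.5, y_2 = 3.5, z_2 = 0.5, w_2 = 1.5, x_3 = 7, y_3 = 6, z_3 = 3, w_3 = 2.5, h_3 = 2.5, x_4 = 6.5, y_4 = 1.5, z_4 = 3.5, d_4 = 1.5, h_4 = 1.5, x_5 = 8.5, y_5 = 2, z_5 = 1.5, h_5 = 3.5, x_6 = 0.5, y_6 = 7, z_6 = 4, d_6 = 2.5, h_6 = 1.5, x_7 = 1.5, y_7 = 4, z_7 = 0.5, h_7 = 1.5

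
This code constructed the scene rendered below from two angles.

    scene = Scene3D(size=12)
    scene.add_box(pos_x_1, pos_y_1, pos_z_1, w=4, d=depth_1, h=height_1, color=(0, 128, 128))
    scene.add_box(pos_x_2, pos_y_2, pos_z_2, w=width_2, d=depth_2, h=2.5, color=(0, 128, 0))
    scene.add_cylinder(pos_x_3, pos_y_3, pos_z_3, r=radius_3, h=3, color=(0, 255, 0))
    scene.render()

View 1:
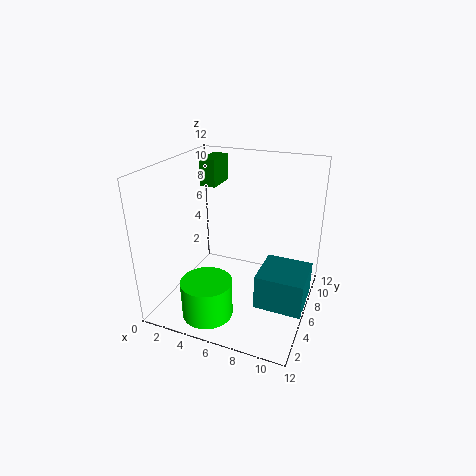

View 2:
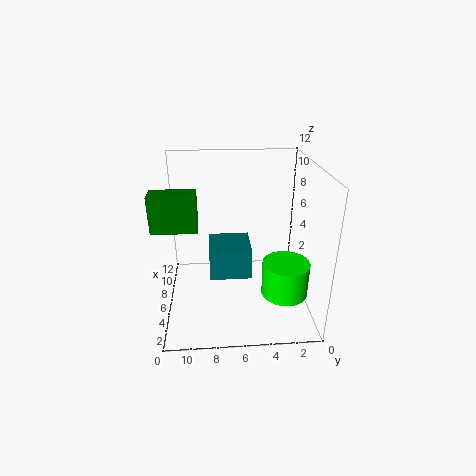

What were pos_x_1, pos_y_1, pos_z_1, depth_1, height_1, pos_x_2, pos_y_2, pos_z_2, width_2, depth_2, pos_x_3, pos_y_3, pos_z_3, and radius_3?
pos_x_1 = 8, pos_y_1 = 4.5, pos_z_1 = 0.5, depth_1 = 4, height_1 = 3, pos_x_2 = 1, pos_y_2 = 9, pos_z_2 = 9, width_2 = 1.5, depth_2 = 3, pos_x_3 = 5, pos_y_3 = 2, pos_z_3 = 1, radius_3 = 2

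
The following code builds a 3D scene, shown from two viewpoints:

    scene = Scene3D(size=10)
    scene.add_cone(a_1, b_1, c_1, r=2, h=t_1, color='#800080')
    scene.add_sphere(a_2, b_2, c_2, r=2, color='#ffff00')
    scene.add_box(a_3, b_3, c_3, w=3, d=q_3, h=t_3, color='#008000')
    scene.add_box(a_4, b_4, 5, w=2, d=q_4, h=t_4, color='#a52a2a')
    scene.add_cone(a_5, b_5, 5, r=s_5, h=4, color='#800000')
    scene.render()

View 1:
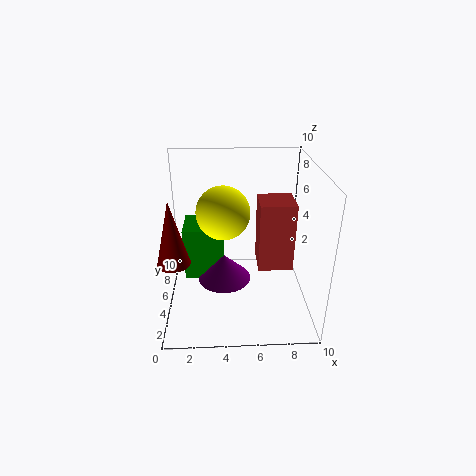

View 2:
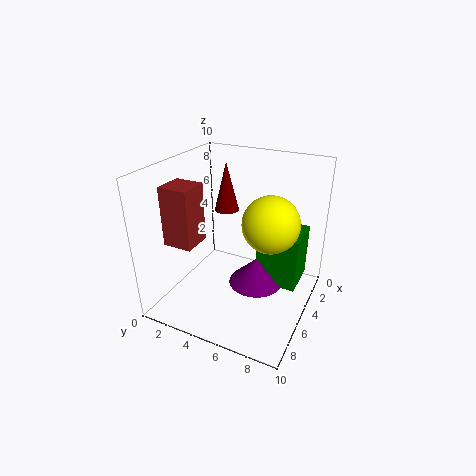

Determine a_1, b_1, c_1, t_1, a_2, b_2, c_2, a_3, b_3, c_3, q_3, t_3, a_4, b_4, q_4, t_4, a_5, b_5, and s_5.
a_1 = 4; b_1 = 6; c_1 = 1; t_1 = 2; a_2 = 4; b_2 = 7; c_2 = 6; a_3 = 1; b_3 = 6; c_3 = 1; q_3 = 3; t_3 = 4; a_4 = 6; b_4 = 1; q_4 = 2; t_4 = 4; a_5 = 1; b_5 = 2; s_5 = 1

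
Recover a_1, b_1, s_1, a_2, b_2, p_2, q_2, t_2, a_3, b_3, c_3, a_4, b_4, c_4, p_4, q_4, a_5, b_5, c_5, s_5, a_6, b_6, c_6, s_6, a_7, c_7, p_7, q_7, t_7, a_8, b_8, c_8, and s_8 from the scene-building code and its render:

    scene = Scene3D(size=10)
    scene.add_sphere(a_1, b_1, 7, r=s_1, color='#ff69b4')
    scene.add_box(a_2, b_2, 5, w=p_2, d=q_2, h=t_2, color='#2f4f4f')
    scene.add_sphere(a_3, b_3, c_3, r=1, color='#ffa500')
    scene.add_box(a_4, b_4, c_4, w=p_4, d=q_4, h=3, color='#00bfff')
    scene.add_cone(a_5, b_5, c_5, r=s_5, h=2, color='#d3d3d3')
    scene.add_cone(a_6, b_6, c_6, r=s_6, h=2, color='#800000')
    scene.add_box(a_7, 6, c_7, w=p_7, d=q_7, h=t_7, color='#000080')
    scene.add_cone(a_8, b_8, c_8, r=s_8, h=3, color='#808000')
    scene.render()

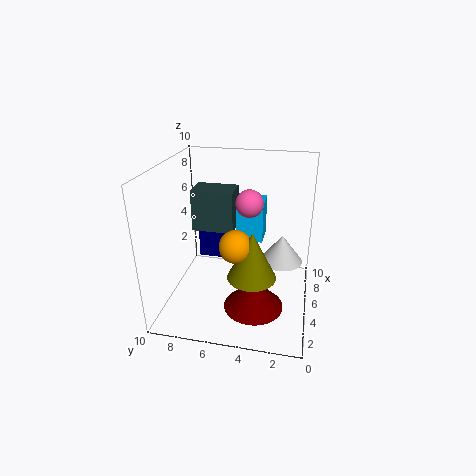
a_1 = 6.5, b_1 = 4.5, s_1 = 1, a_2 = 5.5, b_2 = 5.5, p_2 = 2, q_2 = 3, t_2 = 3, a_3 = 2, b_3 = 4.5, c_3 = 6, a_4 = 6.5, b_4 = 3.5, c_4 = 4, p_4 = 2, q_4 = 2, a_5 = 6, b_5 = 2, c_5 = 3, s_5 = 1.5, a_6 = 3, b_6 = 3.5, c_6 = 1, s_6 = 2, a_7 = 5.5, c_7 = 3, p_7 = 2, q_7 = 2, t_7 = 2, a_8 = 2, b_8 = 3.5, c_8 = 4, s_8 = 1.5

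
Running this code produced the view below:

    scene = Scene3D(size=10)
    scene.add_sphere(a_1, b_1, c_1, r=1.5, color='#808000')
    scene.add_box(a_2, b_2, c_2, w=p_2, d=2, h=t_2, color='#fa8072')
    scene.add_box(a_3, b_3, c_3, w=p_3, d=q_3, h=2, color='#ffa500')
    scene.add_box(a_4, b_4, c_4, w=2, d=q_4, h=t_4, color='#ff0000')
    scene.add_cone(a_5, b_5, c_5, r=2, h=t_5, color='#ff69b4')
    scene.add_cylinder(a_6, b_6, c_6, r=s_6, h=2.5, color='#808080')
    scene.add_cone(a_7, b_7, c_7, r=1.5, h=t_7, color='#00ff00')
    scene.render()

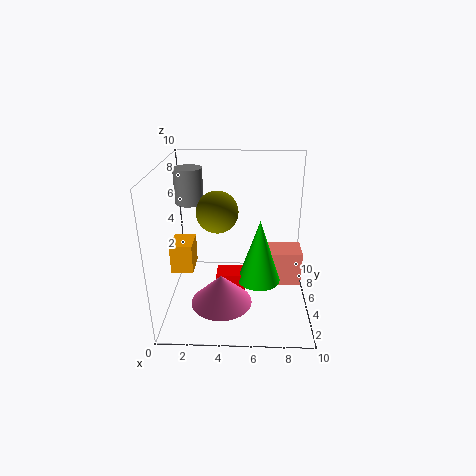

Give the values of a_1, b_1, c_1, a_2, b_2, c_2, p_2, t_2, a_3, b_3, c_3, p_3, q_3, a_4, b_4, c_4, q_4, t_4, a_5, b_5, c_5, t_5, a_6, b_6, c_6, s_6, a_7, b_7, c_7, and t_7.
a_1 = 3.5
b_1 = 6
c_1 = 6.5
a_2 = 7
b_2 = 4.5
c_2 = 1.5
p_2 = 2.5
t_2 = 2.5
a_3 = 0.5
b_3 = 3.5
c_3 = 3
p_3 = 1.5
q_3 = 2
a_4 = 3.5
b_4 = 4
c_4 = 0.5
q_4 = 1.5
t_4 = 2
a_5 = 4
b_5 = 2.5
c_5 = 1.5
t_5 = 2
a_6 = 1.5
b_6 = 6.5
c_6 = 7
s_6 = 1
a_7 = 6.5
b_7 = 4.5
c_7 = 2
t_7 = 4.5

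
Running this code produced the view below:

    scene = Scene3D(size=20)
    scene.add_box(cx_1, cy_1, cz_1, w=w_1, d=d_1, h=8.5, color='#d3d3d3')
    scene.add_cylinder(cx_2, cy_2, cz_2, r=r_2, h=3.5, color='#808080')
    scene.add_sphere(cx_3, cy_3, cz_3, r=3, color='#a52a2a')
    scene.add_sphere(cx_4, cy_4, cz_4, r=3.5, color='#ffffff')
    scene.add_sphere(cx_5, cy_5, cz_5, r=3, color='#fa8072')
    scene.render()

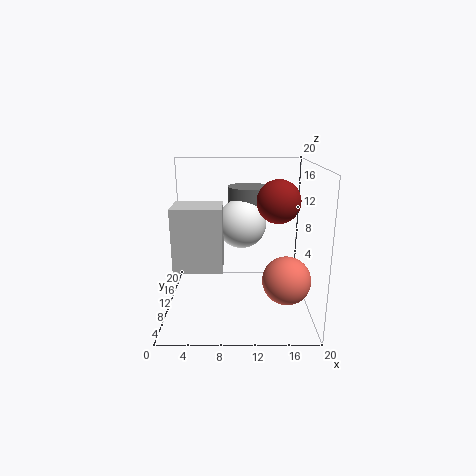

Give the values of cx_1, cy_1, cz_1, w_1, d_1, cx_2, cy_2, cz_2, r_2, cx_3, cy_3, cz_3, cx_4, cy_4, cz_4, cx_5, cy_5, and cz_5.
cx_1 = 1.5; cy_1 = 6; cz_1 = 6.5; w_1 = 6.5; d_1 = 5; cx_2 = 11.5; cy_2 = 14; cz_2 = 13; r_2 = 3; cx_3 = 15.5; cy_3 = 10.5; cz_3 = 15; cx_4 = 10.5; cy_4 = 12; cz_4 = 11.5; cx_5 = 16; cy_5 = 4; cz_5 = 6.5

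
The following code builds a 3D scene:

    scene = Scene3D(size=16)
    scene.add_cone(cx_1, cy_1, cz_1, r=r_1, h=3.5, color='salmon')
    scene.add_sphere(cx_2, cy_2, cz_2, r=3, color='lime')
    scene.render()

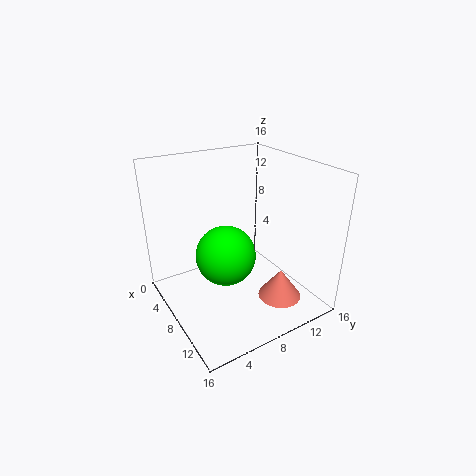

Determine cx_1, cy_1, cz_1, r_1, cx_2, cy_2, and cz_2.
cx_1 = 11; cy_1 = 12; cz_1 = 0.5; r_1 = 2.5; cx_2 = 10.5; cy_2 = 5; cz_2 = 8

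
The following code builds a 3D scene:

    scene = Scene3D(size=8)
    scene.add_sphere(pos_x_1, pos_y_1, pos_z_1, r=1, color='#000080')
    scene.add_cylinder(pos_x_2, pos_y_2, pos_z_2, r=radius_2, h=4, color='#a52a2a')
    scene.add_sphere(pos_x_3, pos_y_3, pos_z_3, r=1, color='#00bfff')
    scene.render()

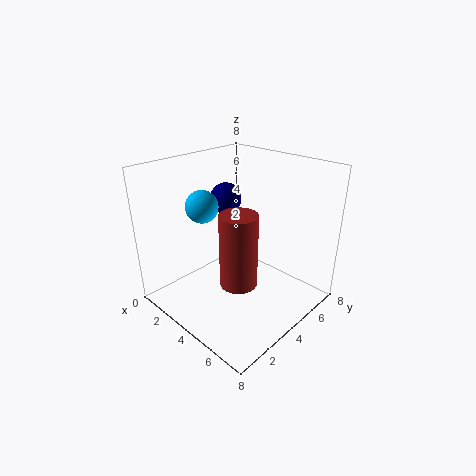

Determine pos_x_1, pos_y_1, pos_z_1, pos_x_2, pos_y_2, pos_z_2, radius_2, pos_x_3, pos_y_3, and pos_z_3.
pos_x_1 = 1, pos_y_1 = 6, pos_z_1 = 5, pos_x_2 = 5, pos_y_2 = 3, pos_z_2 = 2, radius_2 = 1, pos_x_3 = 1, pos_y_3 = 4, pos_z_3 = 5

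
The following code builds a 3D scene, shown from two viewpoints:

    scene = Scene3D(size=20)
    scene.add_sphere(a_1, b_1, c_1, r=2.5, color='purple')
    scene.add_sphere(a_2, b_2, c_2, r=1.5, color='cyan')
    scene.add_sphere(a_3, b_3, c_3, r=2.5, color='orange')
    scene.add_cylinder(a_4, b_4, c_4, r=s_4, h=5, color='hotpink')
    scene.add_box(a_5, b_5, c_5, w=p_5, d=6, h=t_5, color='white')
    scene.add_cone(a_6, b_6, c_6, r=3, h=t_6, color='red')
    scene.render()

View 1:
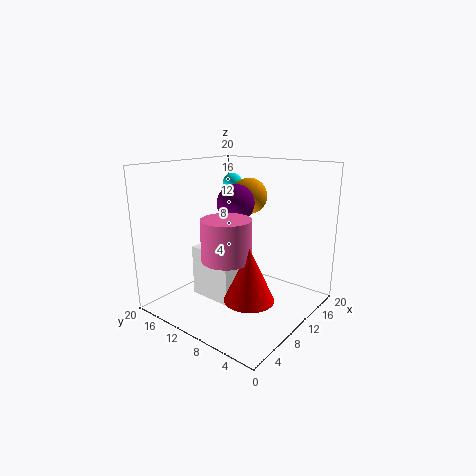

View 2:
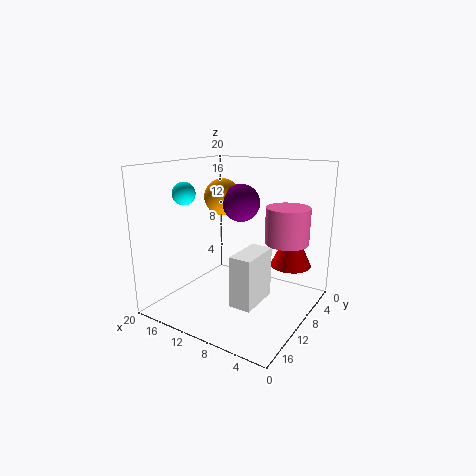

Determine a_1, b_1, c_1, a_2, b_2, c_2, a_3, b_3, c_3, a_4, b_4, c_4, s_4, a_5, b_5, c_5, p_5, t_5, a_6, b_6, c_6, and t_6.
a_1 = 9.5
b_1 = 10
c_1 = 15
a_2 = 15
b_2 = 15
c_2 = 16.5
a_3 = 12.5
b_3 = 10
c_3 = 15.5
a_4 = 4
b_4 = 7
c_4 = 9.5
s_4 = 3
a_5 = 5.5
b_5 = 8.5
c_5 = 2
p_5 = 3
t_5 = 7
a_6 = 4.5
b_6 = 4
c_6 = 5
t_6 = 6.5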